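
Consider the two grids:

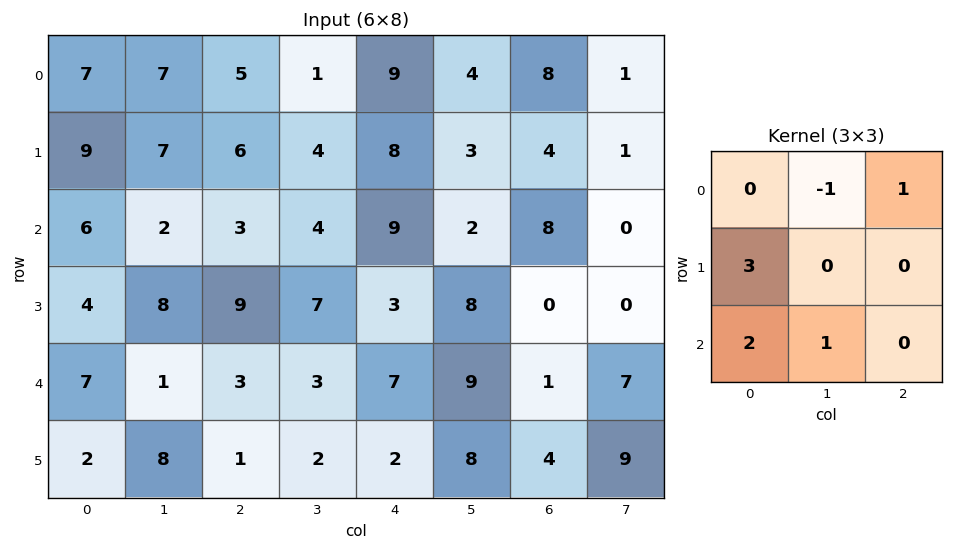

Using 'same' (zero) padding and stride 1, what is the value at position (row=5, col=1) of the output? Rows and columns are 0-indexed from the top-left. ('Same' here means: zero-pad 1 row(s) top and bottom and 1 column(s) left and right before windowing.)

The receptive field on the zero-padded input at this output position is [7 1 3 / 2 8 1 / 0 0 0]. Elementwise product with the kernel and sum: 1·-1 + 3·1 + 2·3 + 0·2 + 0·1.

8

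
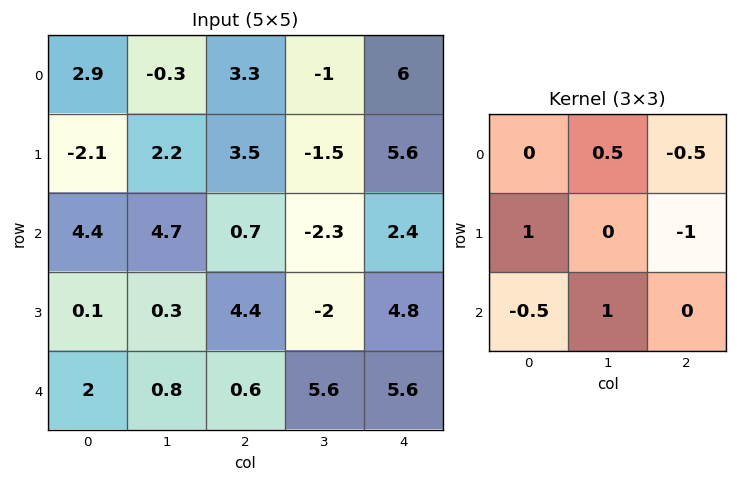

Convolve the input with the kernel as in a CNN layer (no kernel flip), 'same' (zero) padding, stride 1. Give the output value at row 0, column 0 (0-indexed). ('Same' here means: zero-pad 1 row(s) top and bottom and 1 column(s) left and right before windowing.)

-1.8

The receptive field on the zero-padded input at this output position is [0 0 0 / 0 2.9 -0.3 / 0 -2.1 2.2]. Elementwise product with the kernel and sum: 0·0.5 + 0·-0.5 + 0·1 + -0.3·-1 + 0·-0.5 + -2.1·1.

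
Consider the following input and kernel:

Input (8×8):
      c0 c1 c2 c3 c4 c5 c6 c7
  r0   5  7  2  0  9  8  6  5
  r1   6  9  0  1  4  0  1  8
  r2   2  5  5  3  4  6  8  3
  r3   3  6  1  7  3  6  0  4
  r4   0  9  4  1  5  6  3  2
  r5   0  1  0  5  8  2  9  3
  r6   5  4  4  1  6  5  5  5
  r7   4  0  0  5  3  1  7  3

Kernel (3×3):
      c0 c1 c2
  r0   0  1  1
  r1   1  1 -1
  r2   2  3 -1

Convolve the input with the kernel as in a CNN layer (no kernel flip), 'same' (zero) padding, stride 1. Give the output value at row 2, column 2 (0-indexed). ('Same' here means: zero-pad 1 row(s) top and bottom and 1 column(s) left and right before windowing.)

16

The receptive field on the zero-padded input at this output position is [9 0 1 / 5 5 3 / 6 1 7]. Elementwise product with the kernel and sum: 0·1 + 1·1 + 5·1 + 5·1 + 3·-1 + 6·2 + 1·3 + 7·-1.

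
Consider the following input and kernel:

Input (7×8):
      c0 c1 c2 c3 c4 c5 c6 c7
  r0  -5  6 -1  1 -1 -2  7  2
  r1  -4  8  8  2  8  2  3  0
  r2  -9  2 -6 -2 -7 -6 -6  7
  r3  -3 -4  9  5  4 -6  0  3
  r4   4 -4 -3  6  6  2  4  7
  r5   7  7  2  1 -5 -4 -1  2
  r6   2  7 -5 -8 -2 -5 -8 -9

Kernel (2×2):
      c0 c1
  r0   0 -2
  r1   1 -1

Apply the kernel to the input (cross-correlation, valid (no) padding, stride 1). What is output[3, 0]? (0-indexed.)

16

The receptive field on the input at this output position is [-3 -4 / 4 -4]. Elementwise product with the kernel and sum: -4·-2 + 4·1 + -4·-1.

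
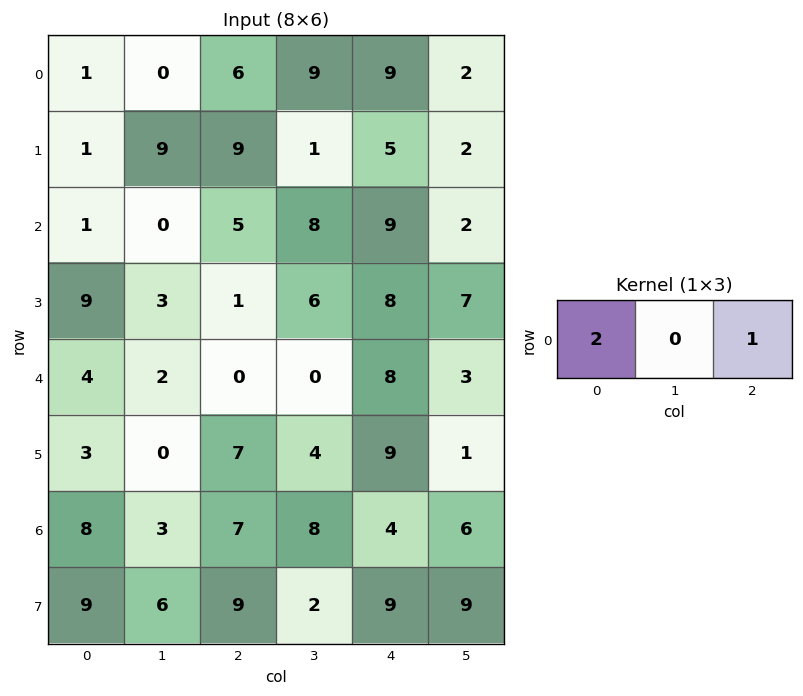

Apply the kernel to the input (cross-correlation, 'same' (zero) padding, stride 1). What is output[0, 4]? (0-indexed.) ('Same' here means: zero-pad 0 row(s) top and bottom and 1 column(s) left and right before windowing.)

20

The receptive field on the zero-padded input at this output position is [9 9 2]. Elementwise product with the kernel and sum: 9·2 + 2·1.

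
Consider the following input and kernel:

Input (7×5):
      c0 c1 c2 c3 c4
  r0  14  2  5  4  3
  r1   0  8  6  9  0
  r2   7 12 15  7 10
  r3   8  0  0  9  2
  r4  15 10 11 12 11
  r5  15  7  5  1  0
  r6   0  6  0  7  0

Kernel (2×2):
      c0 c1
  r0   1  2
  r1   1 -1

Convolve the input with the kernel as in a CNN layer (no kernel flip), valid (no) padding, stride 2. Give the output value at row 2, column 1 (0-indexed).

39

The receptive field on the input at this output position is [11 12 / 5 1]. Elementwise product with the kernel and sum: 11·1 + 12·2 + 5·1 + 1·-1.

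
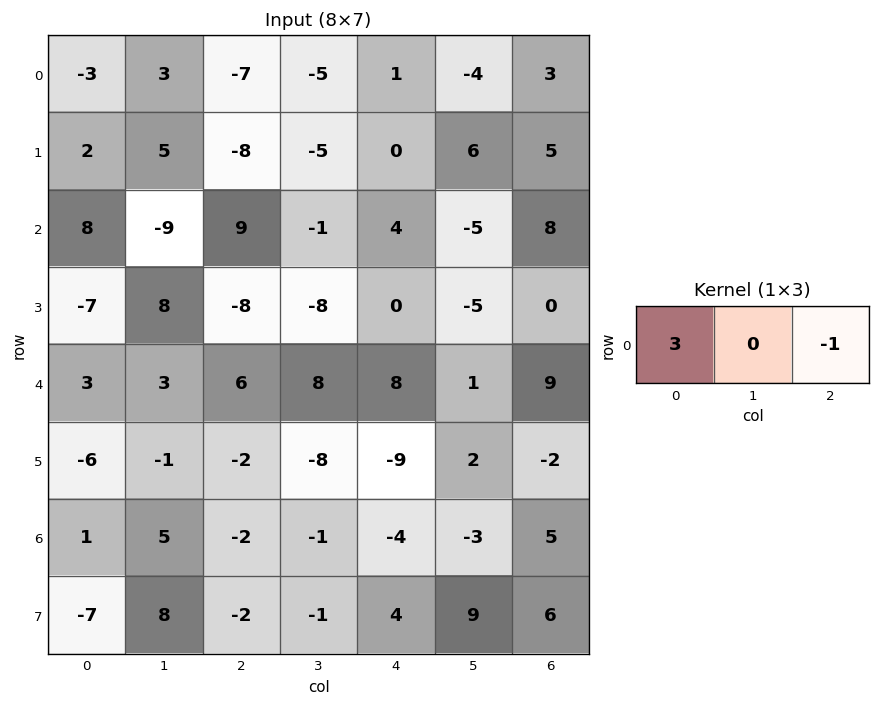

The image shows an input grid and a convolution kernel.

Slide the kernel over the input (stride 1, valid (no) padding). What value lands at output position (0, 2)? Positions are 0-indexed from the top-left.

-22

The receptive field on the input at this output position is [-7 -5 1]. Elementwise product with the kernel and sum: -7·3 + 1·-1.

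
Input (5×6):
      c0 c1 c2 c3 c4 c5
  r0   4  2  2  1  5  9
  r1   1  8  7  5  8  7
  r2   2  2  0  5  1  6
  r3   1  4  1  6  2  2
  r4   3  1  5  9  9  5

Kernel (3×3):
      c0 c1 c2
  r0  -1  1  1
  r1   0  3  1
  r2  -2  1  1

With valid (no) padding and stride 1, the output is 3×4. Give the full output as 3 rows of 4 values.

Output[0,0]: The receptive field on the input at this output position is [4 2 2 / 1 8 7 / 2 2 0]. Elementwise product with the kernel and sum: 4·-1 + 2·1 + 2·1 + 8·3 + 7·1 + 2·-2 + 2·1 + 0·1.
Output[0,1]: The receptive field on the input at this output position is [2 2 1 / 8 7 5 / 2 0 5]. Elementwise product with the kernel and sum: 2·-1 + 2·1 + 1·1 + 7·3 + 5·1 + 2·-2 + 0·1 + 5·1.

29 28 33 41
23 8 28 11
13 24 34 6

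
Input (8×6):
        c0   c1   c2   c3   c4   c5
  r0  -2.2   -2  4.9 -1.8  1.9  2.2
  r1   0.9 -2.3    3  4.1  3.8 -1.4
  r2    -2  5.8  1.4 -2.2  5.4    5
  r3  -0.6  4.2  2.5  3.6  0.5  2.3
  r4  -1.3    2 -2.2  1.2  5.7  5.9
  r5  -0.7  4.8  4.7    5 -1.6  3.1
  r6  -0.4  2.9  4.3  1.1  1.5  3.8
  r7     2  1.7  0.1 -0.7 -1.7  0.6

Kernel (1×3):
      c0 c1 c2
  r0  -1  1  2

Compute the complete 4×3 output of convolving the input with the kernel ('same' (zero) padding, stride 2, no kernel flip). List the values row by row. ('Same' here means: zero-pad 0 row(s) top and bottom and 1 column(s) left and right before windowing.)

Output[0,0]: The receptive field on the zero-padded input at this output position is [0 -2.2 -2]. Elementwise product with the kernel and sum: 0·-1 + -2.2·1 + -2·2.

-6.2 3.3 8.1
9.6 -8.8 17.6
2.7 -1.8 16.3
5.4 3.6 8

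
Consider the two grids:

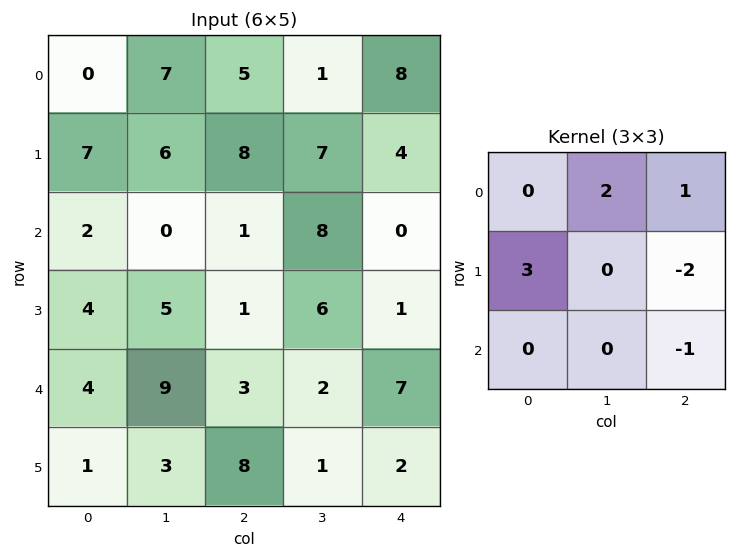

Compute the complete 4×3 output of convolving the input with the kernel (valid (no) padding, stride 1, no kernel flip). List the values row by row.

Output[0,0]: The receptive field on the input at this output position is [0 7 5 / 7 6 8 / 2 0 1]. Elementwise product with the kernel and sum: 7·2 + 5·1 + 7·3 + 8·-2 + 1·-1.

23 7 26
23 1 20
8 11 10
9 30 6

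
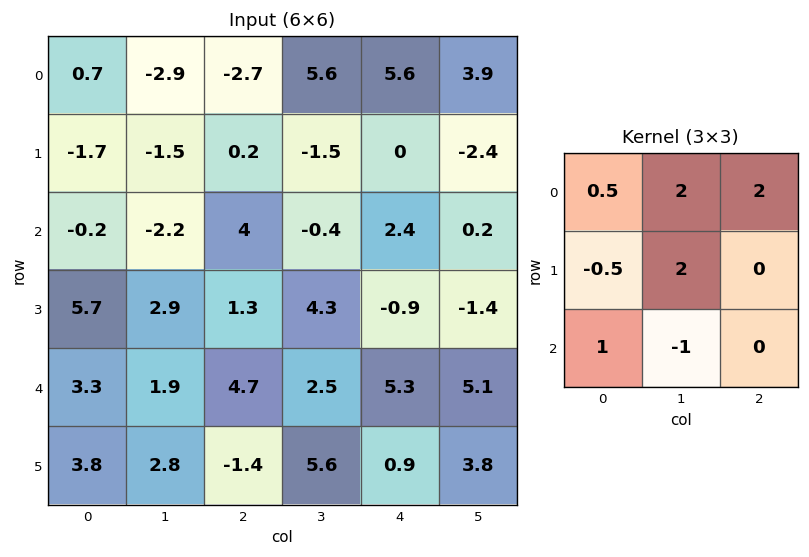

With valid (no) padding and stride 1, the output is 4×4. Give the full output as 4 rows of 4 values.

Output[0,0]: The receptive field on the input at this output position is [0.7 -2.9 -2.7 / -1.7 -1.5 0.2 / -0.2 -2.2 4]. Elementwise product with the kernel and sum: 0.7·0.5 + -2.9·2 + -2.7·2 + -1.7·-0.5 + -1.5·2 + -0.2·1 + -2.2·-1.
Output[0,1]: The receptive field on the input at this output position is [-2.9 -2.7 5.6 / -1.5 0.2 -1.5 / -2.2 4 -0.4]. Elementwise product with the kernel and sum: -2.9·0.5 + -2.7·2 + 5.6·2 + -1.5·-0.5 + 0.2·2 + -2.2·1 + 4·-1.

-11 -0.7 22.35 19.75
-4.95 7.35 -8.7 4.65
7.85 4.45 16.15 -1.75
14.4 25.3 3.1 11.6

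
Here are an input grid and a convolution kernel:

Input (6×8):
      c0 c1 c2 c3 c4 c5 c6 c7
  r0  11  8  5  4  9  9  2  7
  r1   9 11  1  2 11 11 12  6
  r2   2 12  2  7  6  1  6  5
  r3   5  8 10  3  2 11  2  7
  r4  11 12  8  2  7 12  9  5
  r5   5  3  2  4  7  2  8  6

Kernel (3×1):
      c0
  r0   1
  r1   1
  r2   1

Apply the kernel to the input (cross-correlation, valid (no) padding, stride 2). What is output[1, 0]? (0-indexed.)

The receptive field on the input at this output position is [2 / 5 / 11]. Elementwise product with the kernel and sum: 2·1 + 5·1 + 11·1.

18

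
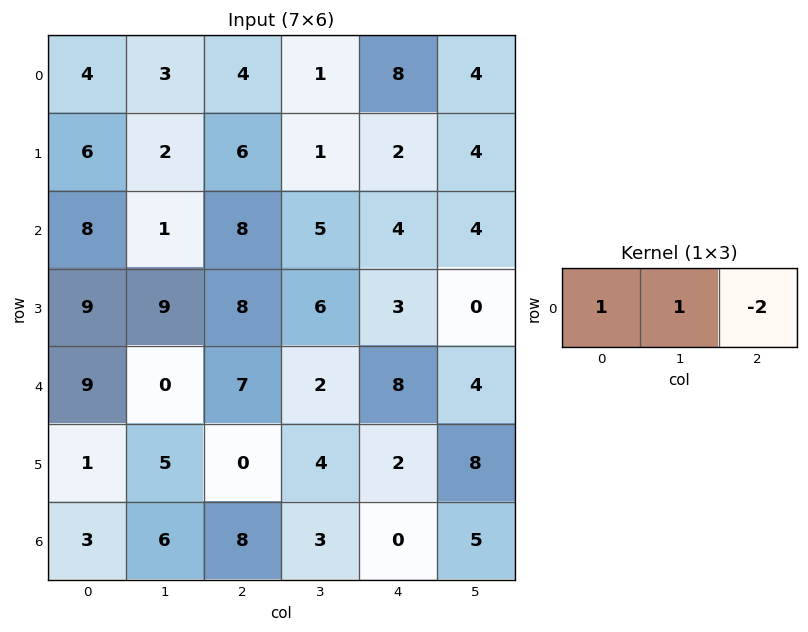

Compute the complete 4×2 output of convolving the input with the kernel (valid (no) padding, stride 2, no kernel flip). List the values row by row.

Output[0,0]: The receptive field on the input at this output position is [4 3 4]. Elementwise product with the kernel and sum: 4·1 + 3·1 + 4·-2.

-1 -11
-7 5
-5 -7
-7 11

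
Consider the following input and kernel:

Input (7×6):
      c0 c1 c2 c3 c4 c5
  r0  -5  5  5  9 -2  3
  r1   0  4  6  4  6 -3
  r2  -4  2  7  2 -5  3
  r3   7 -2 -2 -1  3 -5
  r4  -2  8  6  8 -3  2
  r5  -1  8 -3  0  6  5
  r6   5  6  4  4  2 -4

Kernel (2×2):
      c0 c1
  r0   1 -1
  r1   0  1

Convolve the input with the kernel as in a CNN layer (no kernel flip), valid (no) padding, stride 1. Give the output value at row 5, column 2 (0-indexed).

1

The receptive field on the input at this output position is [-3 0 / 4 4]. Elementwise product with the kernel and sum: -3·1 + 0·-1 + 4·1.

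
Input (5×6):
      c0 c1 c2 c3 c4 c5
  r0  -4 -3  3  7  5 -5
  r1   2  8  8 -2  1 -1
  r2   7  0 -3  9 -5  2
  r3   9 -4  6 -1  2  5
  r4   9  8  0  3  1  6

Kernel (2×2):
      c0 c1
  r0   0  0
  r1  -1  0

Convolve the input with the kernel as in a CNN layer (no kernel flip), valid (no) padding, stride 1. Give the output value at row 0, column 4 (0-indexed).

-1

The receptive field on the input at this output position is [5 -5 / 1 -1]. Elementwise product with the kernel and sum: 1·-1.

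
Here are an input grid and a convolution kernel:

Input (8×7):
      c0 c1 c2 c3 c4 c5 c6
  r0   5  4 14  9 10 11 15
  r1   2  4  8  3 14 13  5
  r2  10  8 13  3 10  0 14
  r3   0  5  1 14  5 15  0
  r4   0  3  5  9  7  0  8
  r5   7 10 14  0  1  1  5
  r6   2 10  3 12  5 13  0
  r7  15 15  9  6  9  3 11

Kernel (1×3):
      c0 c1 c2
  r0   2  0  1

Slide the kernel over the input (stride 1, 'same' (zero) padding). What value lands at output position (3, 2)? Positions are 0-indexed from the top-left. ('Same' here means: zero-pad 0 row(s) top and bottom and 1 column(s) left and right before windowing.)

24

The receptive field on the zero-padded input at this output position is [5 1 14]. Elementwise product with the kernel and sum: 5·2 + 14·1.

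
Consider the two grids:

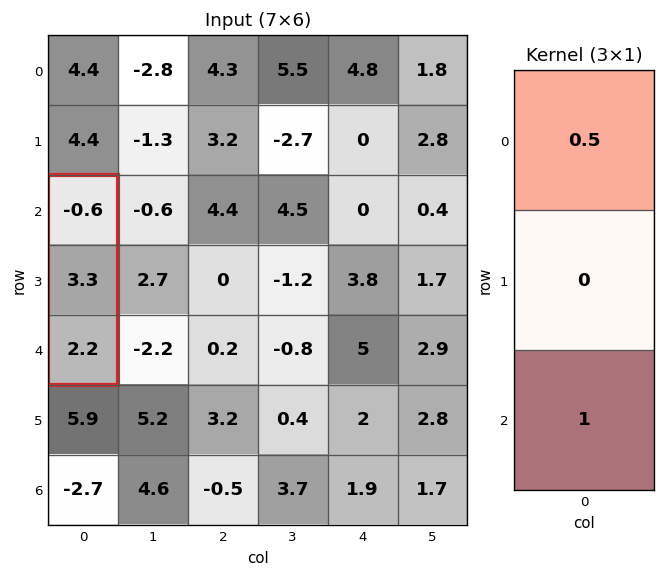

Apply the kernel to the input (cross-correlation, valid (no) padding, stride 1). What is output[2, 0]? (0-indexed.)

1.9

The receptive field on the input at this output position is [-0.6 / 3.3 / 2.2]. Elementwise product with the kernel and sum: -0.6·0.5 + 2.2·1.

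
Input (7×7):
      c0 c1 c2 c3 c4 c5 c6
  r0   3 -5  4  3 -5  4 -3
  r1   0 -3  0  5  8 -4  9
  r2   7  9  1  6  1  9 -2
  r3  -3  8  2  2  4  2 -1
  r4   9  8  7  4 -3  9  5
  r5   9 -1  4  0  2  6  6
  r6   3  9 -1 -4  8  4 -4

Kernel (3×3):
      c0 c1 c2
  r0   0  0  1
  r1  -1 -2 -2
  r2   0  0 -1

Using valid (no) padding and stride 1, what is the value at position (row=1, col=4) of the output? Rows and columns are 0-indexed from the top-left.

The receptive field on the input at this output position is [8 -4 9 / 1 9 -2 / 4 2 -1]. Elementwise product with the kernel and sum: 9·1 + 1·-1 + 9·-2 + -2·-2 + -1·-1.

-5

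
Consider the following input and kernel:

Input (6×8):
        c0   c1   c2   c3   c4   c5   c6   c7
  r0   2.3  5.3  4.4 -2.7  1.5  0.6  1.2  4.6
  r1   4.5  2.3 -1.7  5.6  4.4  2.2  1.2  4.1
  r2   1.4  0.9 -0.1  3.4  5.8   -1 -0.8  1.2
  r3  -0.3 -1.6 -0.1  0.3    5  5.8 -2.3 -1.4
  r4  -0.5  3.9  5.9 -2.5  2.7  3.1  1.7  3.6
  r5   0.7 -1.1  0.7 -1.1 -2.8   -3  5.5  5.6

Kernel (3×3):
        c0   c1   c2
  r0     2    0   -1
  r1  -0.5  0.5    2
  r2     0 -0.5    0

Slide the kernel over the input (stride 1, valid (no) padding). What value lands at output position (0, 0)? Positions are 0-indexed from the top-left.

The receptive field on the input at this output position is [2.3 5.3 4.4 / 4.5 2.3 -1.7 / 1.4 0.9 -0.1]. Elementwise product with the kernel and sum: 2.3·2 + 4.4·-1 + 4.5·-0.5 + 2.3·0.5 + -1.7·2 + 0.9·-0.5.

-4.75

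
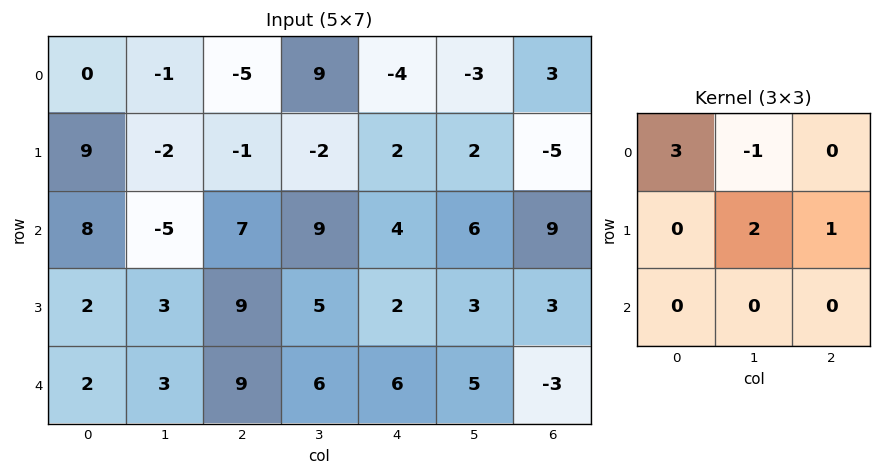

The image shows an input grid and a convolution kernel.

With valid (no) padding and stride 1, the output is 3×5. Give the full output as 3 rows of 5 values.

Output[0,0]: The receptive field on the input at this output position is [0 -1 -5 / 9 -2 -1 / 8 -5 7]. Elementwise product with the kernel and sum: 0·3 + -1·-1 + -2·2 + -1·1.
Output[0,1]: The receptive field on the input at this output position is [-1 -5 9 / -2 -1 -2 / -5 7 9]. Elementwise product with the kernel and sum: -1·3 + -5·-1 + -1·2 + -2·1.

-4 -2 -26 37 -10
26 18 21 6 25
44 1 24 30 15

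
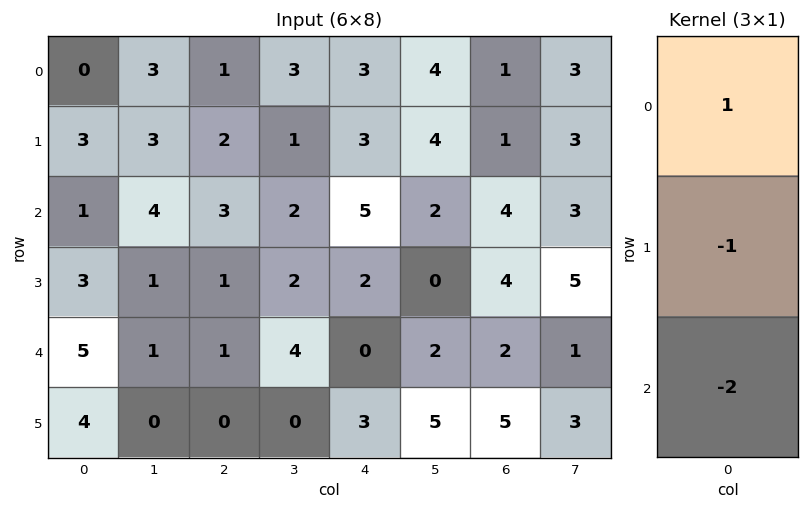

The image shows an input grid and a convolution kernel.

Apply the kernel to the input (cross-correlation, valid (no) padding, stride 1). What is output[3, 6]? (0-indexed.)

-8

The receptive field on the input at this output position is [4 / 2 / 5]. Elementwise product with the kernel and sum: 4·1 + 2·-1 + 5·-2.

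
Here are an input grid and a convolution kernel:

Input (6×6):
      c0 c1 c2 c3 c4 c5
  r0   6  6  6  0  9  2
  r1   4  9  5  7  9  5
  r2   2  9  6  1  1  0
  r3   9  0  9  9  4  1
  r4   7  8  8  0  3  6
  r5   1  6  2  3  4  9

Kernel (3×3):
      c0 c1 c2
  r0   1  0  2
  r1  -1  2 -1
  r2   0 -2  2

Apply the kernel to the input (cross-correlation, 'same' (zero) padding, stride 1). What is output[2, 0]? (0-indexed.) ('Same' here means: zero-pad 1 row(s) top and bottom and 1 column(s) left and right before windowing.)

The receptive field on the zero-padded input at this output position is [0 4 9 / 0 2 9 / 0 9 0]. Elementwise product with the kernel and sum: 0·1 + 9·2 + 0·-1 + 2·2 + 9·-1 + 9·-2 + 0·2.

-5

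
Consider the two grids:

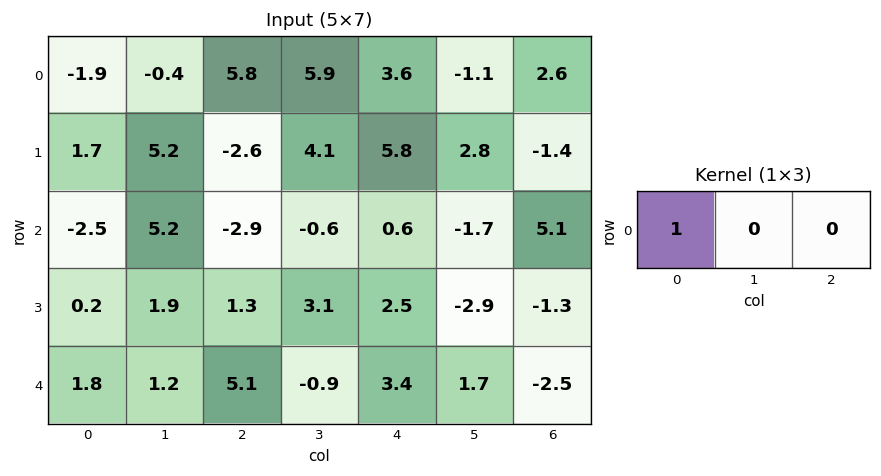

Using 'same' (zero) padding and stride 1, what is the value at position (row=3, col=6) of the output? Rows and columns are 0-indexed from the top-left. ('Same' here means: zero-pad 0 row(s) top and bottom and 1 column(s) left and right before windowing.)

-2.9

The receptive field on the zero-padded input at this output position is [-2.9 -1.3 0]. Elementwise product with the kernel and sum: -2.9·1.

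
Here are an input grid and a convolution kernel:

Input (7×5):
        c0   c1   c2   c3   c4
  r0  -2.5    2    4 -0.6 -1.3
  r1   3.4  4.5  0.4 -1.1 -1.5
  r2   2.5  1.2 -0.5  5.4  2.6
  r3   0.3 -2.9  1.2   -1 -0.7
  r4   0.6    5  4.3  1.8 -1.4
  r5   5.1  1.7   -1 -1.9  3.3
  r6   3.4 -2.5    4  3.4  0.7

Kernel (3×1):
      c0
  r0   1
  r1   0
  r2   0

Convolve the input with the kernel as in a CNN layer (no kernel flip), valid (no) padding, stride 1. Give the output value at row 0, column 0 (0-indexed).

The receptive field on the input at this output position is [-2.5 / 3.4 / 2.5]. Elementwise product with the kernel and sum: -2.5·1.

-2.5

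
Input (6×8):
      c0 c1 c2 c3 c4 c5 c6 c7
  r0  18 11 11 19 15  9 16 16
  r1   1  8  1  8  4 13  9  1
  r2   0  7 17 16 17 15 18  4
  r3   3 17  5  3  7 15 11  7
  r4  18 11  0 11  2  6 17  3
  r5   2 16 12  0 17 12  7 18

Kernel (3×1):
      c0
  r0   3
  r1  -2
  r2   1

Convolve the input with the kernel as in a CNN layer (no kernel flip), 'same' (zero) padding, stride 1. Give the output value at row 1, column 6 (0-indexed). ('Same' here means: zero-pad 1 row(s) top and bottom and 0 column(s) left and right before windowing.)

48

The receptive field on the zero-padded input at this output position is [16 / 9 / 18]. Elementwise product with the kernel and sum: 16·3 + 9·-2 + 18·1.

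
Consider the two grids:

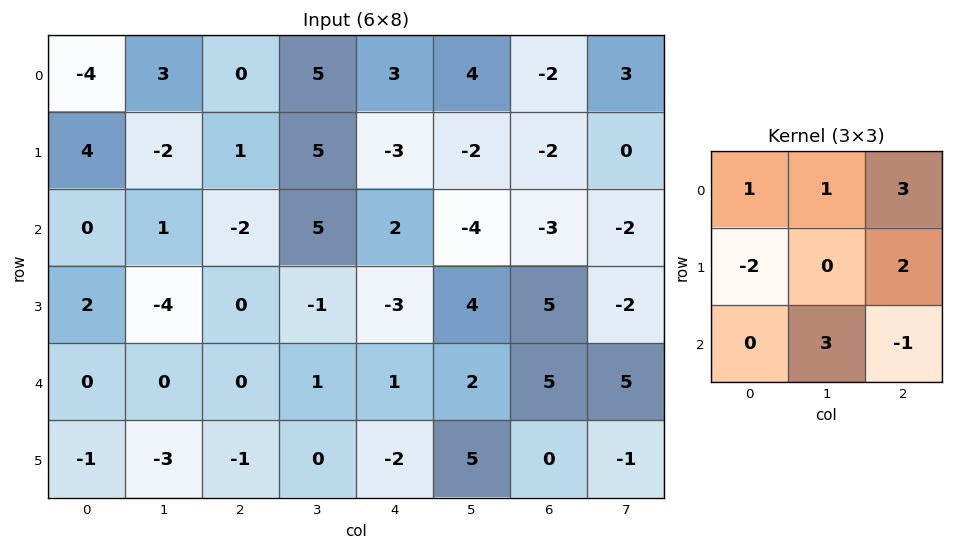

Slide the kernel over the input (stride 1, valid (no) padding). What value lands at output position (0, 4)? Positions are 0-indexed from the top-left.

The receptive field on the input at this output position is [3 4 -2 / -3 -2 -2 / 2 -4 -3]. Elementwise product with the kernel and sum: 3·1 + 4·1 + -2·3 + -3·-2 + -2·2 + -4·3 + -3·-1.

-6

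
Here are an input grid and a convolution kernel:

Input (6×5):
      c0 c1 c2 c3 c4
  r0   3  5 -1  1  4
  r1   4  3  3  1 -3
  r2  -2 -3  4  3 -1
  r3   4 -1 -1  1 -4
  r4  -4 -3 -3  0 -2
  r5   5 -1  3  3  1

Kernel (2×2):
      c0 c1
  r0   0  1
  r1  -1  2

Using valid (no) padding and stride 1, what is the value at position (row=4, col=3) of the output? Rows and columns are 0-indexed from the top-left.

-3

The receptive field on the input at this output position is [0 -2 / 3 1]. Elementwise product with the kernel and sum: -2·1 + 3·-1 + 1·2.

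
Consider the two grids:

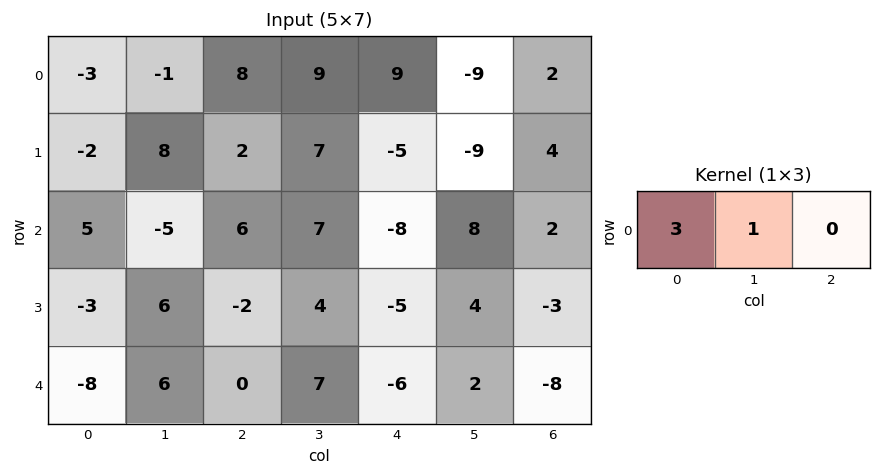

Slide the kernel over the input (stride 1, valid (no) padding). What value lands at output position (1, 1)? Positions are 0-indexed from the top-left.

The receptive field on the input at this output position is [8 2 7]. Elementwise product with the kernel and sum: 8·3 + 2·1.

26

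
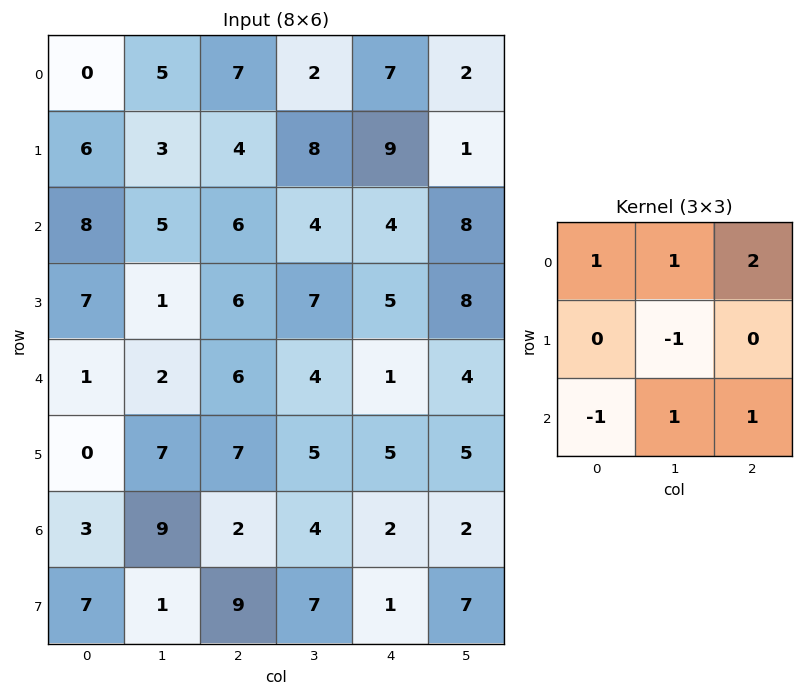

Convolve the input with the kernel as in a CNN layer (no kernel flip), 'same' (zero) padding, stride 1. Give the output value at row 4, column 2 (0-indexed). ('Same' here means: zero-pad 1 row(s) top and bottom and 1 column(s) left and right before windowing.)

The receptive field on the zero-padded input at this output position is [1 6 7 / 2 6 4 / 7 7 5]. Elementwise product with the kernel and sum: 1·1 + 6·1 + 7·2 + 6·-1 + 7·-1 + 7·1 + 5·1.

20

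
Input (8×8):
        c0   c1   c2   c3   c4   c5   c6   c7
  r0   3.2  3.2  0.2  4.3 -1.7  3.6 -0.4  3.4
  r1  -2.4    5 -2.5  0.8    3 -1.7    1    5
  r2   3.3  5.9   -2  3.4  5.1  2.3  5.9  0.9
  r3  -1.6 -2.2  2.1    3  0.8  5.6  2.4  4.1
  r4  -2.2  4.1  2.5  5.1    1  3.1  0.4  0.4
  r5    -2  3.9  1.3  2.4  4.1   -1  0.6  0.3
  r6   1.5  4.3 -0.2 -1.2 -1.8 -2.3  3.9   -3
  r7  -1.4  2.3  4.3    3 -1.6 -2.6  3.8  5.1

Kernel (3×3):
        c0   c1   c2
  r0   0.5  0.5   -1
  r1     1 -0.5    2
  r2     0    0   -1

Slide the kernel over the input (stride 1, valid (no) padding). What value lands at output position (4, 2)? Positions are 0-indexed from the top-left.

The receptive field on the input at this output position is [2.5 5.1 1 / 1.3 2.4 4.1 / -0.2 -1.2 -1.8]. Elementwise product with the kernel and sum: 2.5·0.5 + 5.1·0.5 + 1·-1 + 1.3·1 + 2.4·-0.5 + 4.1·2 + -1.8·-1.

12.9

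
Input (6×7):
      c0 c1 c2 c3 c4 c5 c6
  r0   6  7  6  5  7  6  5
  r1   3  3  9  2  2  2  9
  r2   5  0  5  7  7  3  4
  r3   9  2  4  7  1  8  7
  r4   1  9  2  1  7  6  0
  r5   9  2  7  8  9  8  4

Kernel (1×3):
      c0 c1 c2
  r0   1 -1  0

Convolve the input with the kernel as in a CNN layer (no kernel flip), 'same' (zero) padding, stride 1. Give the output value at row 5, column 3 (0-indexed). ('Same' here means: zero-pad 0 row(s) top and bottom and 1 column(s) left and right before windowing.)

-1

The receptive field on the zero-padded input at this output position is [7 8 9]. Elementwise product with the kernel and sum: 7·1 + 8·-1.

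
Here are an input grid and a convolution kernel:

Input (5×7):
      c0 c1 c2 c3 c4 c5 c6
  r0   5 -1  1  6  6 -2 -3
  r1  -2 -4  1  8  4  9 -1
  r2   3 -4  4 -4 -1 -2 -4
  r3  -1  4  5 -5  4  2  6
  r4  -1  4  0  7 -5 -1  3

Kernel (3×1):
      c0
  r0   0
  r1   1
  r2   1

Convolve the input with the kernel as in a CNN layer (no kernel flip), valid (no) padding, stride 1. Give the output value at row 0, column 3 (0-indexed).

The receptive field on the input at this output position is [6 / 8 / -4]. Elementwise product with the kernel and sum: 8·1 + -4·1.

4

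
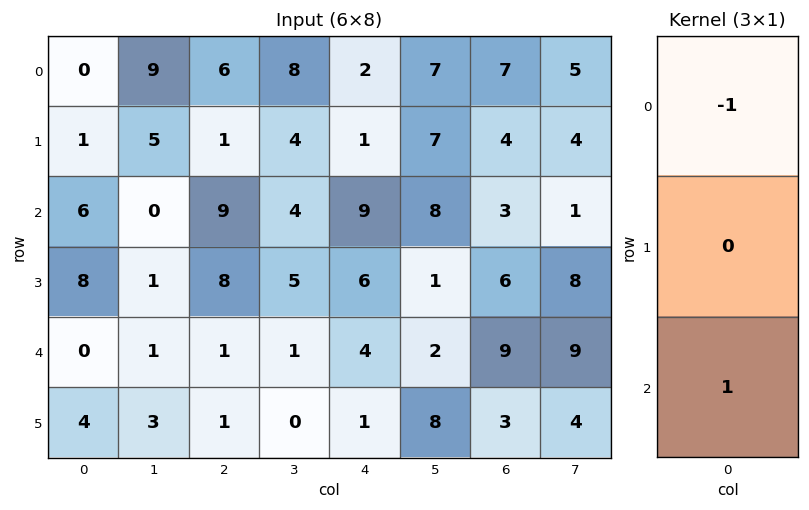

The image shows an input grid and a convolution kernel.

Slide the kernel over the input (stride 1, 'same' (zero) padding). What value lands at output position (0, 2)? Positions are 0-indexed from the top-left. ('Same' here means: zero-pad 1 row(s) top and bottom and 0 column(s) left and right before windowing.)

1

The receptive field on the zero-padded input at this output position is [0 / 6 / 1]. Elementwise product with the kernel and sum: 0·-1 + 1·1.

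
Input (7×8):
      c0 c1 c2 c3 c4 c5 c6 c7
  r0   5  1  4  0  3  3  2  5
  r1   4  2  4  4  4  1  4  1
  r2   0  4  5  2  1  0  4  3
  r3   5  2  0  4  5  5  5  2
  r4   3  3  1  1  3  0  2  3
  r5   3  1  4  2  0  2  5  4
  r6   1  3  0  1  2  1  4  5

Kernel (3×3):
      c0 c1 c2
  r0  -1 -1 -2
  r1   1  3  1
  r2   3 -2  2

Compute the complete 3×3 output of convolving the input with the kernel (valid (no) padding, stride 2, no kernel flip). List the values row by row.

Output[0,0]: The receptive field on the input at this output position is [5 1 4 / 4 2 4 / 0 4 5]. Elementwise product with the kernel and sum: 5·-1 + 1·-1 + 4·-2 + 4·1 + 2·3 + 4·1 + 0·3 + 4·-2 + 5·2.

2 23 12
2 15 29
-1 4 16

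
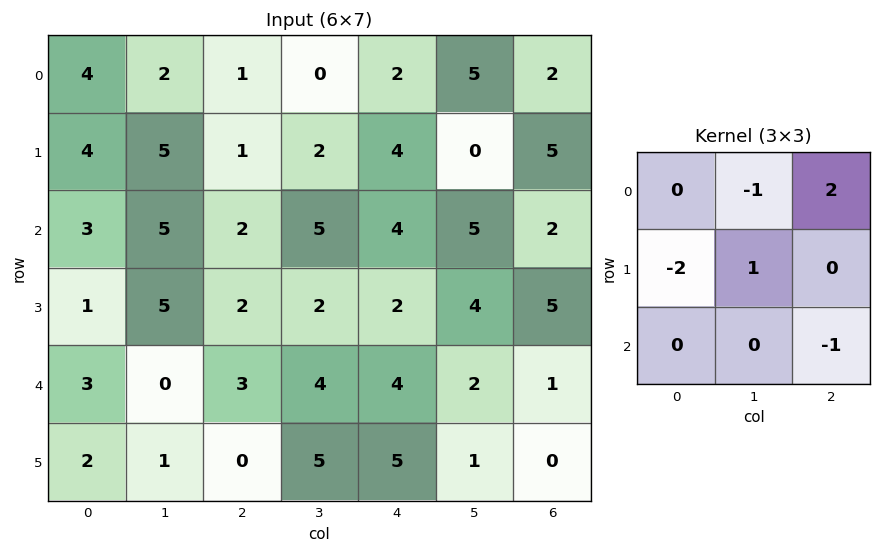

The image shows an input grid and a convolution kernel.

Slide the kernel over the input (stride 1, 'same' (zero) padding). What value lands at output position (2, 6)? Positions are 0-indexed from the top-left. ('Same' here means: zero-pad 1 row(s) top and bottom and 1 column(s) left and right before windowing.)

The receptive field on the zero-padded input at this output position is [0 5 0 / 5 2 0 / 4 5 0]. Elementwise product with the kernel and sum: 5·-1 + 0·2 + 5·-2 + 2·1 + 0·-1.

-13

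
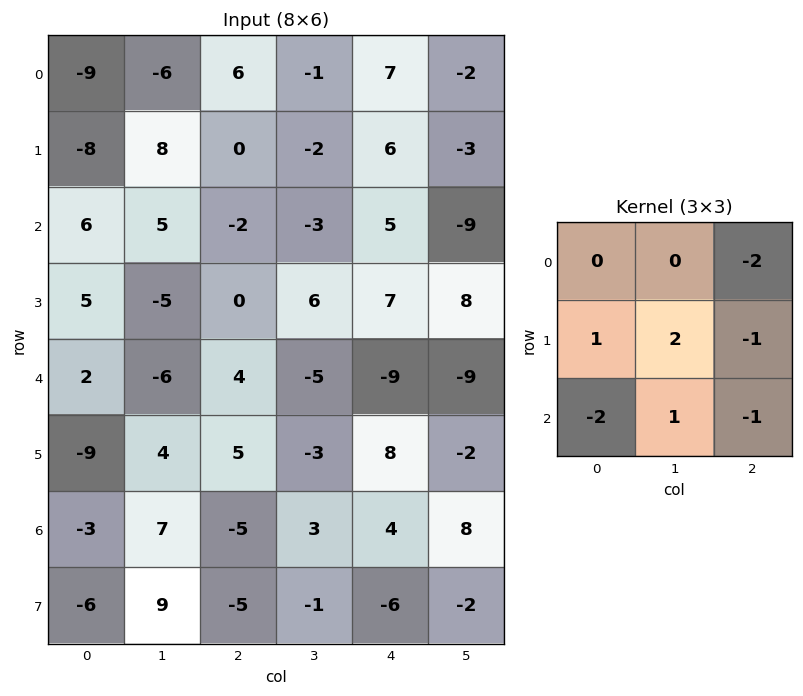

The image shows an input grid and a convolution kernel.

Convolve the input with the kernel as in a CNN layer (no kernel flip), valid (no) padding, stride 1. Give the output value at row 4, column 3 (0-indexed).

The receptive field on the input at this output position is [-5 -9 -9 / -3 8 -2 / 3 4 8]. Elementwise product with the kernel and sum: -9·-2 + -3·1 + 8·2 + -2·-1 + 3·-2 + 4·1 + 8·-1.

23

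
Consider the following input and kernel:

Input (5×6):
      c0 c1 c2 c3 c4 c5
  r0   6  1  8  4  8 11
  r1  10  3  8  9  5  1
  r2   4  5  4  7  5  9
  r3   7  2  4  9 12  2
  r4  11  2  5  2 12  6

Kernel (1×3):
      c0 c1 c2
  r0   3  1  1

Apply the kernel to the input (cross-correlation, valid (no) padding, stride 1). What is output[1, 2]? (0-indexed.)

38

The receptive field on the input at this output position is [8 9 5]. Elementwise product with the kernel and sum: 8·3 + 9·1 + 5·1.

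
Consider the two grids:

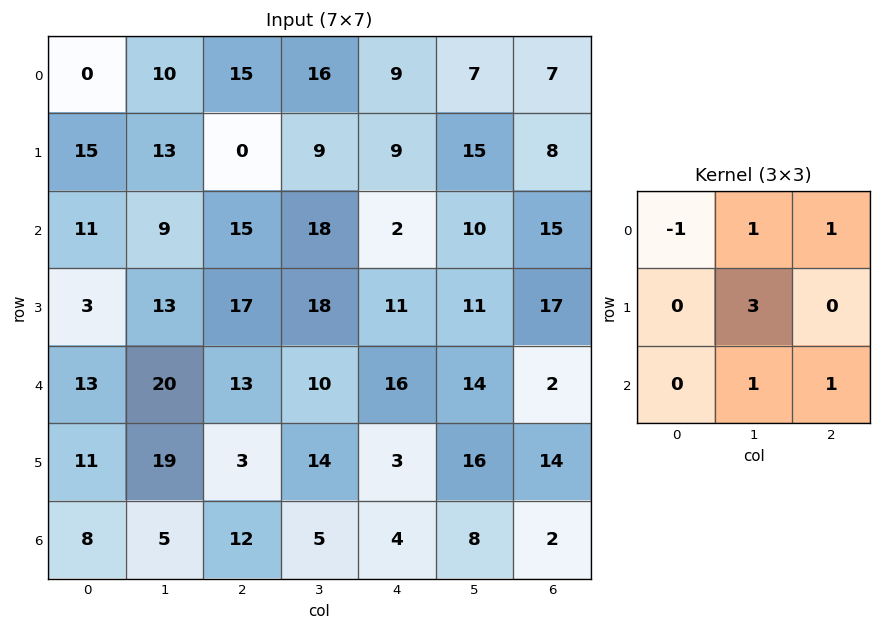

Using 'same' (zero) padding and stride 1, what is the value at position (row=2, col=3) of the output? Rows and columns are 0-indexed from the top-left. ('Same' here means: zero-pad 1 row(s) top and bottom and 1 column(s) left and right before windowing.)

The receptive field on the zero-padded input at this output position is [0 9 9 / 15 18 2 / 17 18 11]. Elementwise product with the kernel and sum: 0·-1 + 9·1 + 9·1 + 18·3 + 18·1 + 11·1.

101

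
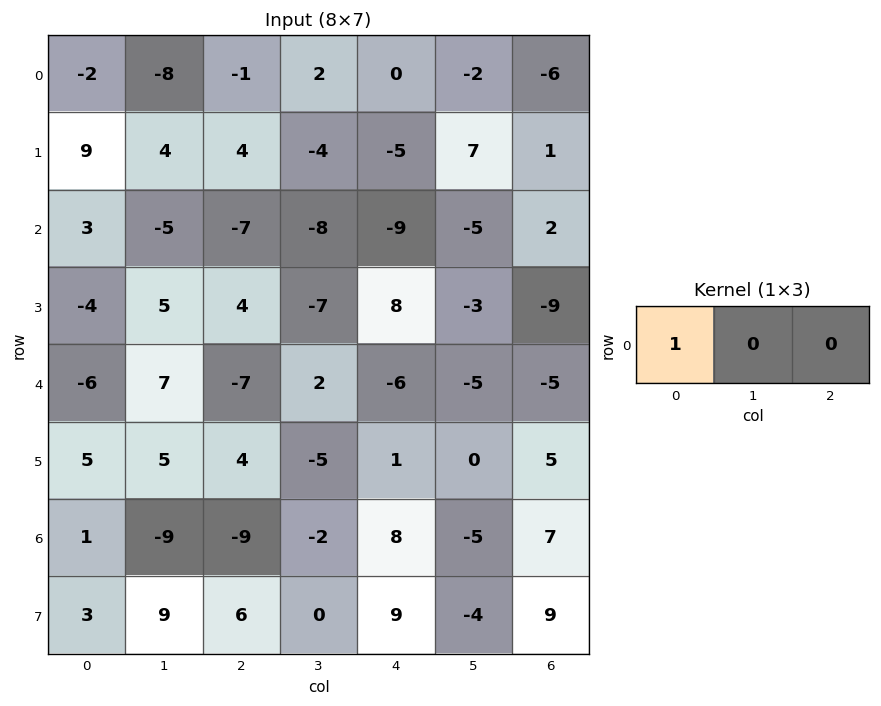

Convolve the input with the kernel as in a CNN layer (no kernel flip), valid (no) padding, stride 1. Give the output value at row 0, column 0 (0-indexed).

The receptive field on the input at this output position is [-2 -8 -1]. Elementwise product with the kernel and sum: -2·1.

-2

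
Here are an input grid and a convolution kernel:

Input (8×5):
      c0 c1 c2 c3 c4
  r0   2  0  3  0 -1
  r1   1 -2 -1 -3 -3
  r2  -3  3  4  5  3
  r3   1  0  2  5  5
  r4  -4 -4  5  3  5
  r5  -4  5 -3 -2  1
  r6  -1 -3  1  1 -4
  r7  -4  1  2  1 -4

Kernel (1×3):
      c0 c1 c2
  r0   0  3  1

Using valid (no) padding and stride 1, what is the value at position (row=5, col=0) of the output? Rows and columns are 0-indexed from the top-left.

The receptive field on the input at this output position is [-4 5 -3]. Elementwise product with the kernel and sum: 5·3 + -3·1.

12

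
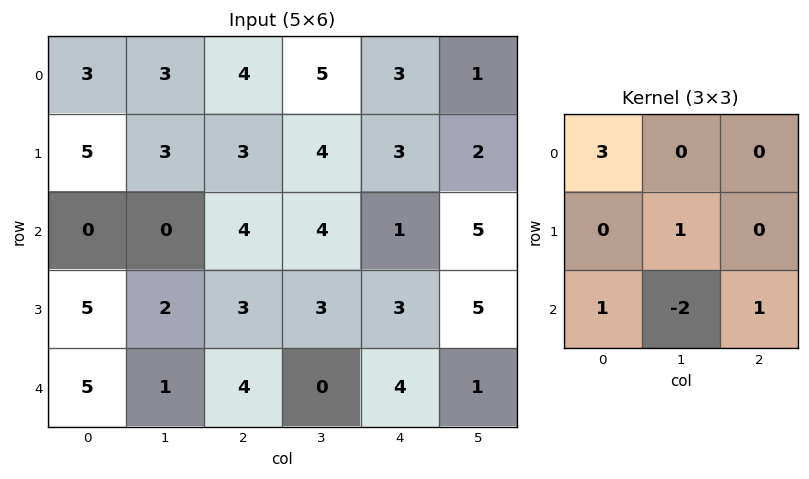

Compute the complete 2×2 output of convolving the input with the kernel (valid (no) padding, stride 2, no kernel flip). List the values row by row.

16 13
9 23

Output[0,0]: The receptive field on the input at this output position is [3 3 4 / 5 3 3 / 0 0 4]. Elementwise product with the kernel and sum: 3·3 + 3·1 + 0·1 + 0·-2 + 4·1.
Output[0,1]: The receptive field on the input at this output position is [4 5 3 / 3 4 3 / 4 4 1]. Elementwise product with the kernel and sum: 4·3 + 4·1 + 4·1 + 4·-2 + 1·1.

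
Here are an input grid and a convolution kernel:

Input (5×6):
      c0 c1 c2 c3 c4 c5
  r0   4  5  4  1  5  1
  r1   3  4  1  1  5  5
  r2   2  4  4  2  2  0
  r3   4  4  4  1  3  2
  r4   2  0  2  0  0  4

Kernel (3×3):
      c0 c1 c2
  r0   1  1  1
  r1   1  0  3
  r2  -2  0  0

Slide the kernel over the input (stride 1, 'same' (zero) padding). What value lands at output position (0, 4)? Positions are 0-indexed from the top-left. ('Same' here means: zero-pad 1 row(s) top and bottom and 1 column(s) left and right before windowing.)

The receptive field on the zero-padded input at this output position is [0 0 0 / 1 5 1 / 1 5 5]. Elementwise product with the kernel and sum: 0·1 + 0·1 + 0·1 + 1·1 + 1·3 + 1·-2.

2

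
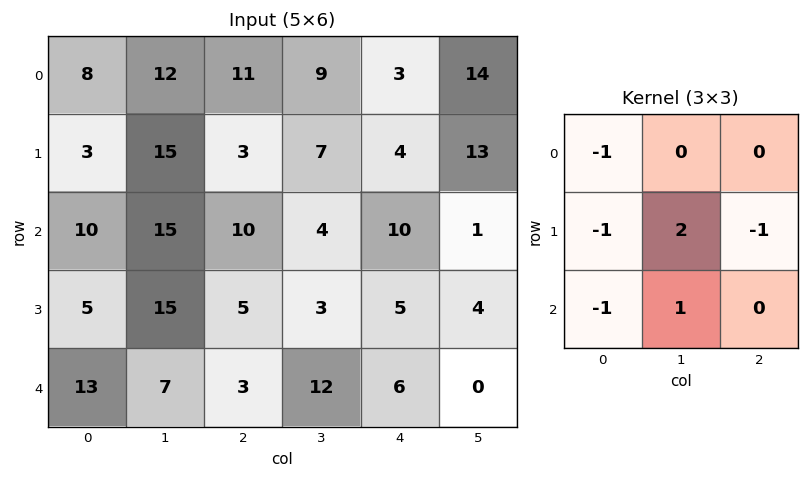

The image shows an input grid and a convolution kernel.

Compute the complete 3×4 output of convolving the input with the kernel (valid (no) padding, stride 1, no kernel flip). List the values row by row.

21 -33 -10 -15
17 -24 -17 10
4 -27 -5 -7

Output[0,0]: The receptive field on the input at this output position is [8 12 11 / 3 15 3 / 10 15 10]. Elementwise product with the kernel and sum: 8·-1 + 3·-1 + 15·2 + 3·-1 + 10·-1 + 15·1.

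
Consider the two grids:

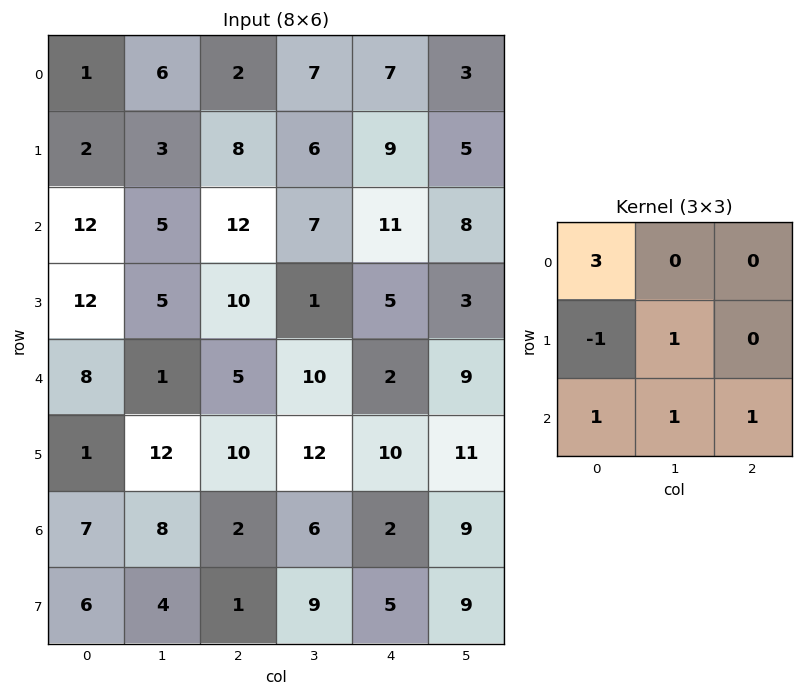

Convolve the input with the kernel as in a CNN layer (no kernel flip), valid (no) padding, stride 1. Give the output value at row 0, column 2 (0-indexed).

The receptive field on the input at this output position is [2 7 7 / 8 6 9 / 12 7 11]. Elementwise product with the kernel and sum: 2·3 + 8·-1 + 6·1 + 12·1 + 7·1 + 11·1.

34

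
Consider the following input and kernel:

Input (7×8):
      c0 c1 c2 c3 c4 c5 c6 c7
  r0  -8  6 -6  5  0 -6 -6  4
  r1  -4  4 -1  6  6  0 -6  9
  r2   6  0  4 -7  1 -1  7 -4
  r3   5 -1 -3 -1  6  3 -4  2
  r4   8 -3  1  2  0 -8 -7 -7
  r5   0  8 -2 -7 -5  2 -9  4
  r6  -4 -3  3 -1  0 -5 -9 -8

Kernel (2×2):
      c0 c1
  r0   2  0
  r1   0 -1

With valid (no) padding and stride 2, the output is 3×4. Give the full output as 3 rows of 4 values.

Output[0,0]: The receptive field on the input at this output position is [-8 6 / -4 4]. Elementwise product with the kernel and sum: -8·2 + 4·-1.
Output[0,1]: The receptive field on the input at this output position is [-6 5 / -1 6]. Elementwise product with the kernel and sum: -6·2 + 6·-1.

-20 -18 0 -21
13 9 -1 12
8 9 -2 -18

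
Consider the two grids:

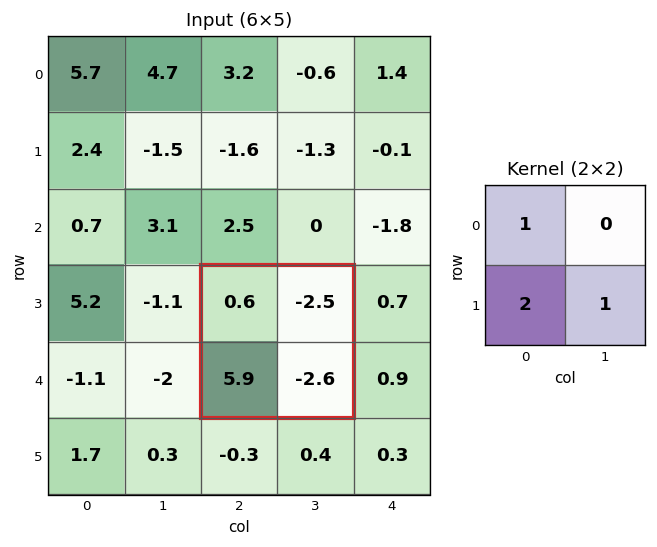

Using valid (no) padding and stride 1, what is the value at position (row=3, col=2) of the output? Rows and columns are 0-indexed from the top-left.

The receptive field on the input at this output position is [0.6 -2.5 / 5.9 -2.6]. Elementwise product with the kernel and sum: 0.6·1 + 5.9·2 + -2.6·1.

9.8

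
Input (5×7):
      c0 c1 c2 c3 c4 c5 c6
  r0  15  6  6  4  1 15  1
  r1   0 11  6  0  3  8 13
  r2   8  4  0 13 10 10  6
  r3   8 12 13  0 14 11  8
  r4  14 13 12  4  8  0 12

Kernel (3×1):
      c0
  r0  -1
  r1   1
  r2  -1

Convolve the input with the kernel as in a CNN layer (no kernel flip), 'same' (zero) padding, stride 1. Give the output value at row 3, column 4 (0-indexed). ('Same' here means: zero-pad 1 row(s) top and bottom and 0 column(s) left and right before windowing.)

The receptive field on the zero-padded input at this output position is [10 / 14 / 8]. Elementwise product with the kernel and sum: 10·-1 + 14·1 + 8·-1.

-4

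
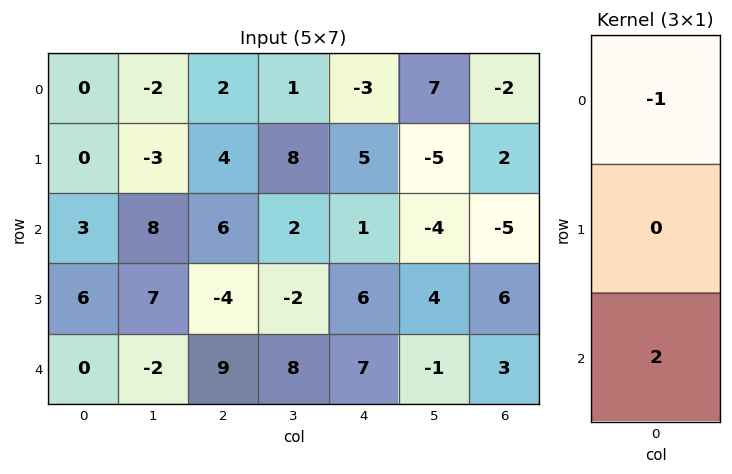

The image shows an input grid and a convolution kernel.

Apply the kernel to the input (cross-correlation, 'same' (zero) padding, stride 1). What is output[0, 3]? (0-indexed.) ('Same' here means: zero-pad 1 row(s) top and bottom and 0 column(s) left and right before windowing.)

16

The receptive field on the zero-padded input at this output position is [0 / 1 / 8]. Elementwise product with the kernel and sum: 0·-1 + 8·2.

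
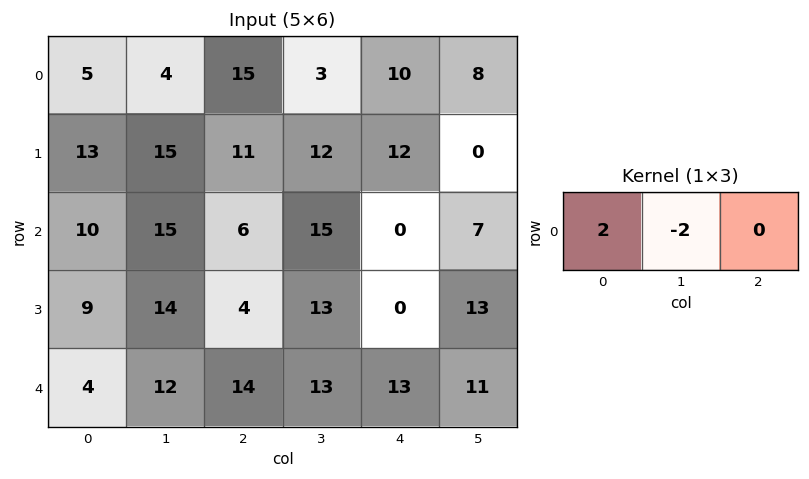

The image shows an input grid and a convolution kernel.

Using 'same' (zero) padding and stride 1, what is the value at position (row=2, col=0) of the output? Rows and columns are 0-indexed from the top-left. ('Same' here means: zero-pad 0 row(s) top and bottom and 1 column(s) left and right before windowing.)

-20

The receptive field on the zero-padded input at this output position is [0 10 15]. Elementwise product with the kernel and sum: 0·2 + 10·-2.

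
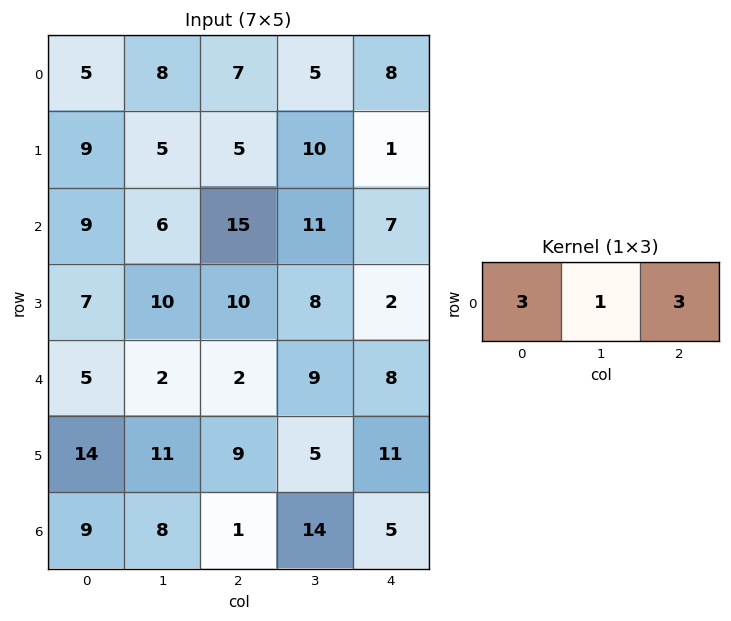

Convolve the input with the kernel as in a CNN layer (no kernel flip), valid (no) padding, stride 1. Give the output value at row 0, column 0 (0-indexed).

The receptive field on the input at this output position is [5 8 7]. Elementwise product with the kernel and sum: 5·3 + 8·1 + 7·3.

44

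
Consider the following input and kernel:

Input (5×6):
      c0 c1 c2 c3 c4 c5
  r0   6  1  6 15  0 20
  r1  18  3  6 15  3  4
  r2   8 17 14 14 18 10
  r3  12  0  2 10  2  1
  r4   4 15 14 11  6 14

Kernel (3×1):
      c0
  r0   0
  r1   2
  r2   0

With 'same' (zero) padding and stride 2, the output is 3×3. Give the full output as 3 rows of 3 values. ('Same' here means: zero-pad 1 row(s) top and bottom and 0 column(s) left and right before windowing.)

Output[0,0]: The receptive field on the zero-padded input at this output position is [0 / 6 / 18]. Elementwise product with the kernel and sum: 6·2.
Output[0,1]: The receptive field on the zero-padded input at this output position is [0 / 6 / 6]. Elementwise product with the kernel and sum: 6·2.

12 12 0
16 28 36
8 28 12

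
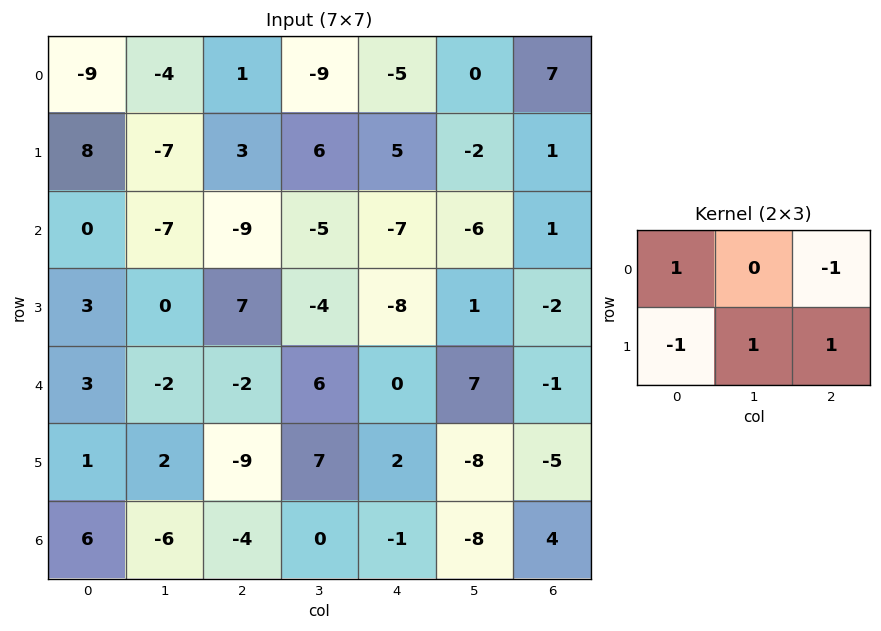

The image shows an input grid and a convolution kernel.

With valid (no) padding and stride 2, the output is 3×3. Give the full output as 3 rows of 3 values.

Output[0,0]: The receptive field on the input at this output position is [-9 -4 1 / 8 -7 3]. Elementwise product with the kernel and sum: -9·1 + 1·-1 + 8·-1 + -7·1 + 3·1.

-22 14 -18
13 -21 -1
-3 16 -14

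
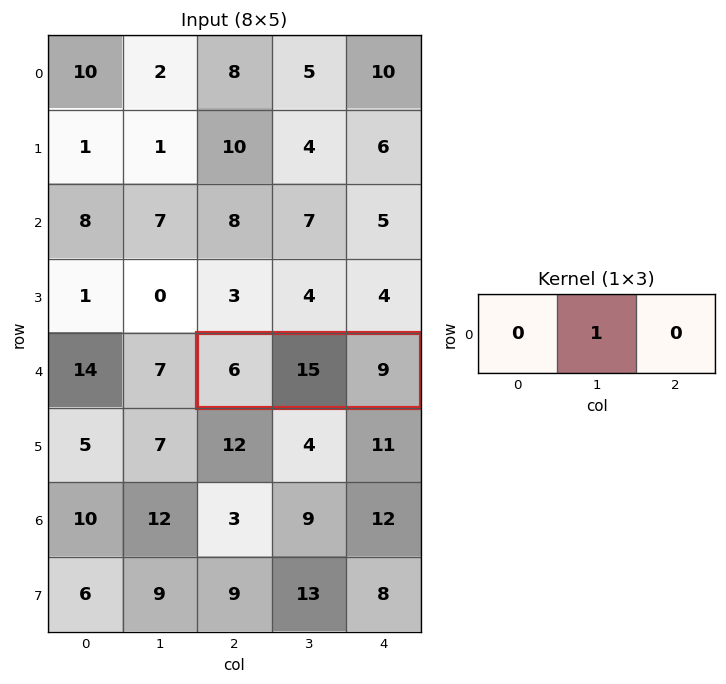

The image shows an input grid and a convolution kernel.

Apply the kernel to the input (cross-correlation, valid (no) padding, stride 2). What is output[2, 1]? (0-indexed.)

The receptive field on the input at this output position is [6 15 9]. Elementwise product with the kernel and sum: 15·1.

15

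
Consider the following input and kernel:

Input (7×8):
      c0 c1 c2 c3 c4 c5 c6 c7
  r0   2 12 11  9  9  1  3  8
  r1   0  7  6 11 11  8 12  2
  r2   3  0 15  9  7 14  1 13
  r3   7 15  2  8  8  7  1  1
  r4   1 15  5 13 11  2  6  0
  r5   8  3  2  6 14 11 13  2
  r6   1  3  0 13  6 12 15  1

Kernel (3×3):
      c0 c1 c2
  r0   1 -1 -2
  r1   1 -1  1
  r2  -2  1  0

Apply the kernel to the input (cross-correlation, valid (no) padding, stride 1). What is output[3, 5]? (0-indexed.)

The receptive field on the input at this output position is [7 1 1 / 2 6 0 / 11 13 2]. Elementwise product with the kernel and sum: 7·1 + 1·-1 + 1·-2 + 2·1 + 6·-1 + 0·1 + 11·-2 + 13·1.

-9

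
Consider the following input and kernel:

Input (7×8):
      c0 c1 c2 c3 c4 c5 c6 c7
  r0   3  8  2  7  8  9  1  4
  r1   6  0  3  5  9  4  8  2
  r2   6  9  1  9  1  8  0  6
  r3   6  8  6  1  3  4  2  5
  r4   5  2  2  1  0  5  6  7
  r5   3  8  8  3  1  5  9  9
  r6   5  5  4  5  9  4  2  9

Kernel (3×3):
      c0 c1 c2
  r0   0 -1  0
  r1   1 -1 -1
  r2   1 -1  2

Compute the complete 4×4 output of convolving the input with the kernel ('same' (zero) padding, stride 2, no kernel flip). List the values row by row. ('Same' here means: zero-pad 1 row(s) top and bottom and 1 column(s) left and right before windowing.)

-17 6 -6 4
-11 0 -3 6
0 -1 5 4
-13 -12 -9 -16

Output[0,0]: The receptive field on the zero-padded input at this output position is [0 0 0 / 0 3 8 / 0 6 0]. Elementwise product with the kernel and sum: 0·-1 + 0·1 + 3·-1 + 8·-1 + 0·1 + 6·-1 + 0·2.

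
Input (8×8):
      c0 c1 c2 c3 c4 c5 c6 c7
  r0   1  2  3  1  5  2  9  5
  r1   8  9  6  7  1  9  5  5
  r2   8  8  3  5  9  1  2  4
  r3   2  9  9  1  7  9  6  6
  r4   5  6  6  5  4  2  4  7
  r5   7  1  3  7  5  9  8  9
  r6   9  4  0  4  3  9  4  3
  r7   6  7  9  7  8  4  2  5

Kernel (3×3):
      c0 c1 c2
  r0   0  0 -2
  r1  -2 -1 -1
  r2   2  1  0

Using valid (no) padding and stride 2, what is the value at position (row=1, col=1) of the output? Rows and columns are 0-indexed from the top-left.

The receptive field on the input at this output position is [3 5 9 / 9 1 7 / 6 5 4]. Elementwise product with the kernel and sum: 9·-2 + 9·-2 + 1·-1 + 7·-1 + 6·2 + 5·1.

-27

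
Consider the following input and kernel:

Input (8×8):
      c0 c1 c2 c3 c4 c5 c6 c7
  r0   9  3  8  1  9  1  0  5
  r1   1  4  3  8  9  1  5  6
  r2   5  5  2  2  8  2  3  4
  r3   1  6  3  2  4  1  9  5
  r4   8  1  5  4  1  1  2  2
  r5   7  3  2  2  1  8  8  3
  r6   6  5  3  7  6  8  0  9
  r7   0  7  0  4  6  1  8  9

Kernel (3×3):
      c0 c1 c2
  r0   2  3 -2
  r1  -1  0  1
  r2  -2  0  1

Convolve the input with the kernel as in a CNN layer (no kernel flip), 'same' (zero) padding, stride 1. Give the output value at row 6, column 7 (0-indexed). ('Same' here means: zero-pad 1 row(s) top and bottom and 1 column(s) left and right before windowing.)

9

The receptive field on the zero-padded input at this output position is [8 3 0 / 0 9 0 / 8 9 0]. Elementwise product with the kernel and sum: 8·2 + 3·3 + 0·-2 + 0·-1 + 0·1 + 8·-2 + 0·1.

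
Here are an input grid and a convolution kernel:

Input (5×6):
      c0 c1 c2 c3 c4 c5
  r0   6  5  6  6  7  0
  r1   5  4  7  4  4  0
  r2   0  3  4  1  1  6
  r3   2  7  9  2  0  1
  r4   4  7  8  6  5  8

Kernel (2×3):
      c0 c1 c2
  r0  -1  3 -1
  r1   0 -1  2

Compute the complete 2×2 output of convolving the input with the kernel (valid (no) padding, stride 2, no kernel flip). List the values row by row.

Output[0,0]: The receptive field on the input at this output position is [6 5 6 / 5 4 7]. Elementwise product with the kernel and sum: 6·-1 + 5·3 + 6·-1 + 4·-1 + 7·2.

13 9
16 -4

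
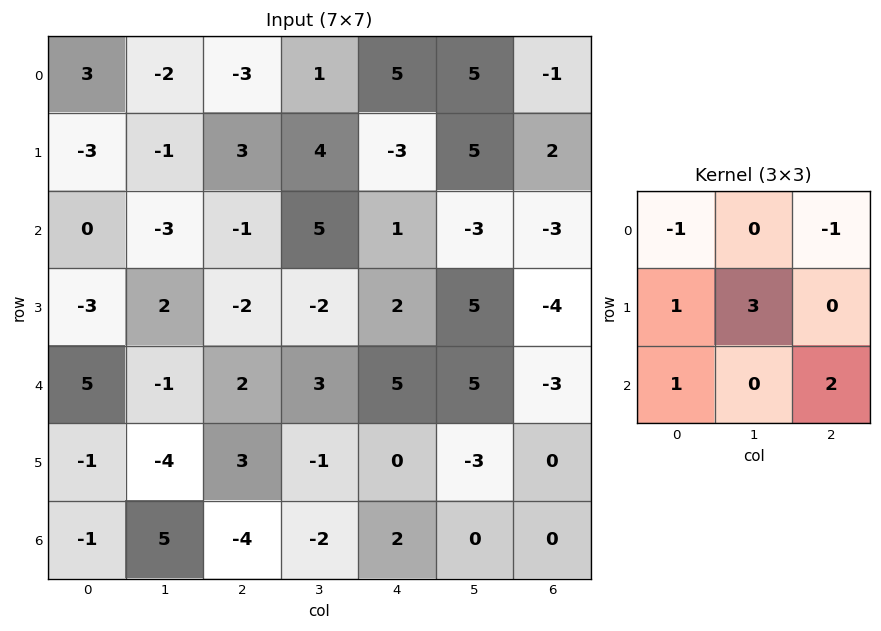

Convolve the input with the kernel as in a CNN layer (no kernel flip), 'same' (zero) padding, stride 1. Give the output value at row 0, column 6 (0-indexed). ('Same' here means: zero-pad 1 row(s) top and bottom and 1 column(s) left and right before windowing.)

7

The receptive field on the zero-padded input at this output position is [0 0 0 / 5 -1 0 / 5 2 0]. Elementwise product with the kernel and sum: 0·-1 + 0·-1 + 5·1 + -1·3 + 5·1 + 0·2.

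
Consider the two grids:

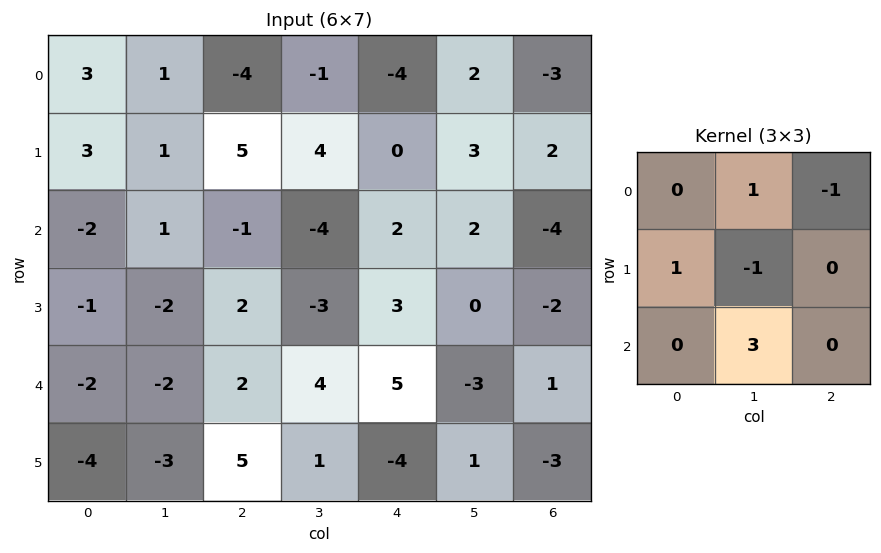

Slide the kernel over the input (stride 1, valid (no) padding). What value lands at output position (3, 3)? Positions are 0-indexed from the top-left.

-10

The receptive field on the input at this output position is [-3 3 0 / 4 5 -3 / 1 -4 1]. Elementwise product with the kernel and sum: 3·1 + 0·-1 + 4·1 + 5·-1 + -4·3.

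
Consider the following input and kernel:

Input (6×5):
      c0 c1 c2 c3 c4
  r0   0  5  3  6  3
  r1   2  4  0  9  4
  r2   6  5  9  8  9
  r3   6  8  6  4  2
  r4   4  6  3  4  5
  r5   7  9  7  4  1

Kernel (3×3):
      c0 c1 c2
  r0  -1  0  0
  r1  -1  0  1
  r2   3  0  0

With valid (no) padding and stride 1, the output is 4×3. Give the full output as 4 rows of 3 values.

Output[0,0]: The receptive field on the input at this output position is [0 5 3 / 2 4 0 / 6 5 9]. Elementwise product with the kernel and sum: 0·-1 + 2·-1 + 0·1 + 6·3.
Output[0,1]: The receptive field on the input at this output position is [5 3 6 / 4 0 9 / 5 9 8]. Elementwise product with the kernel and sum: 5·-1 + 4·-1 + 9·1 + 5·3.

16 15 28
19 23 18
6 9 -4
14 17 17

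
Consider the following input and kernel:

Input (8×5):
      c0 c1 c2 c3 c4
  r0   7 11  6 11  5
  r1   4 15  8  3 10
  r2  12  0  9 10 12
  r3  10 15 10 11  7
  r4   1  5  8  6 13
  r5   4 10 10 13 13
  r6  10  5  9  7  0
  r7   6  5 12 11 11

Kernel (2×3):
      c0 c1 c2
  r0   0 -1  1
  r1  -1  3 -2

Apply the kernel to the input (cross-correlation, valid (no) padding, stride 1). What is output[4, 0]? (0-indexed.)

The receptive field on the input at this output position is [1 5 8 / 4 10 10]. Elementwise product with the kernel and sum: 5·-1 + 8·1 + 4·-1 + 10·3 + 10·-2.

9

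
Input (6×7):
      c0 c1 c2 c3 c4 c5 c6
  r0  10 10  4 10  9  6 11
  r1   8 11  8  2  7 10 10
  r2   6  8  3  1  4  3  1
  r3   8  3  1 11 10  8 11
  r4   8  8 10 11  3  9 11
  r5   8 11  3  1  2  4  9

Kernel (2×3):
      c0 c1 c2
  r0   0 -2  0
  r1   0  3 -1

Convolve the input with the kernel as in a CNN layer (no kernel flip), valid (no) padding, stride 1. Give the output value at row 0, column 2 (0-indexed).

The receptive field on the input at this output position is [4 10 9 / 8 2 7]. Elementwise product with the kernel and sum: 10·-2 + 2·3 + 7·-1.

-21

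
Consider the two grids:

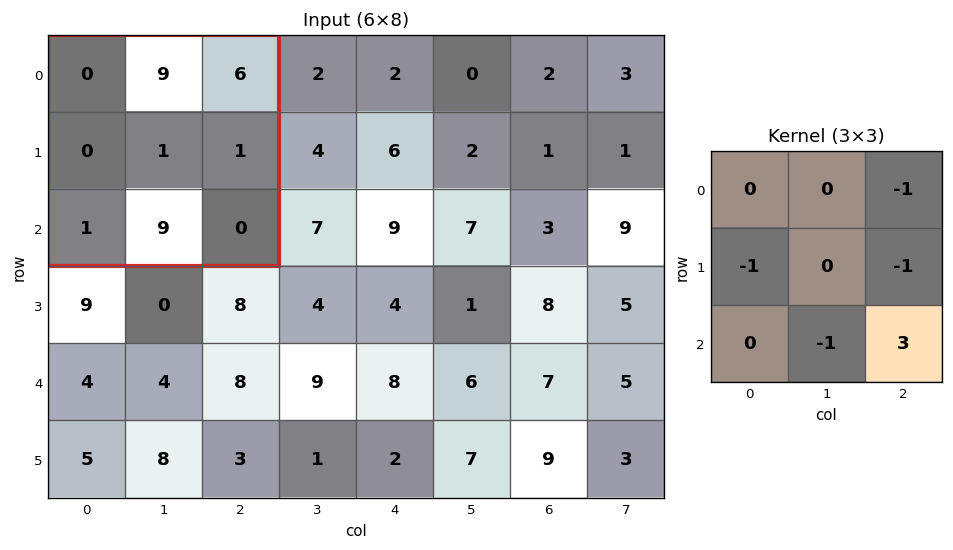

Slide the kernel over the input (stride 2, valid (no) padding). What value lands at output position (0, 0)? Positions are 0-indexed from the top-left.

The receptive field on the input at this output position is [0 9 6 / 0 1 1 / 1 9 0]. Elementwise product with the kernel and sum: 6·-1 + 0·-1 + 1·-1 + 9·-1 + 0·3.

-16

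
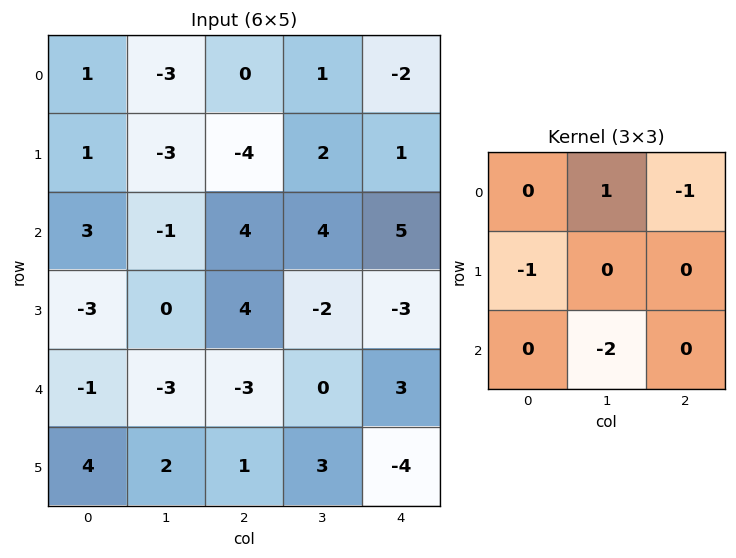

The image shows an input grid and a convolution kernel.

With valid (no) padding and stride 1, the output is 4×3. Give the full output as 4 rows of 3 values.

Output[0,0]: The receptive field on the input at this output position is [1 -3 0 / 1 -3 -4 / 3 -1 4]. Elementwise product with the kernel and sum: -3·1 + 0·-1 + 1·-1 + -1·-2.

-2 -6 -1
-2 -13 1
4 6 -5
-7 7 -2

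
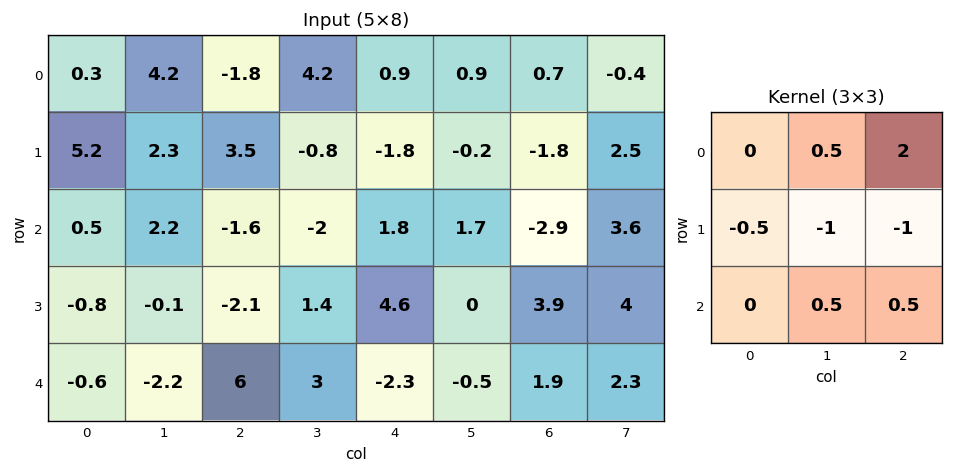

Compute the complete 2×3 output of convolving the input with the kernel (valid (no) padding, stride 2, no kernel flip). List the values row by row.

-9.6 4.65 4.15
2.4 -2 -10.45

Output[0,0]: The receptive field on the input at this output position is [0.3 4.2 -1.8 / 5.2 2.3 3.5 / 0.5 2.2 -1.6]. Elementwise product with the kernel and sum: 4.2·0.5 + -1.8·2 + 5.2·-0.5 + 2.3·-1 + 3.5·-1 + 2.2·0.5 + -1.6·0.5.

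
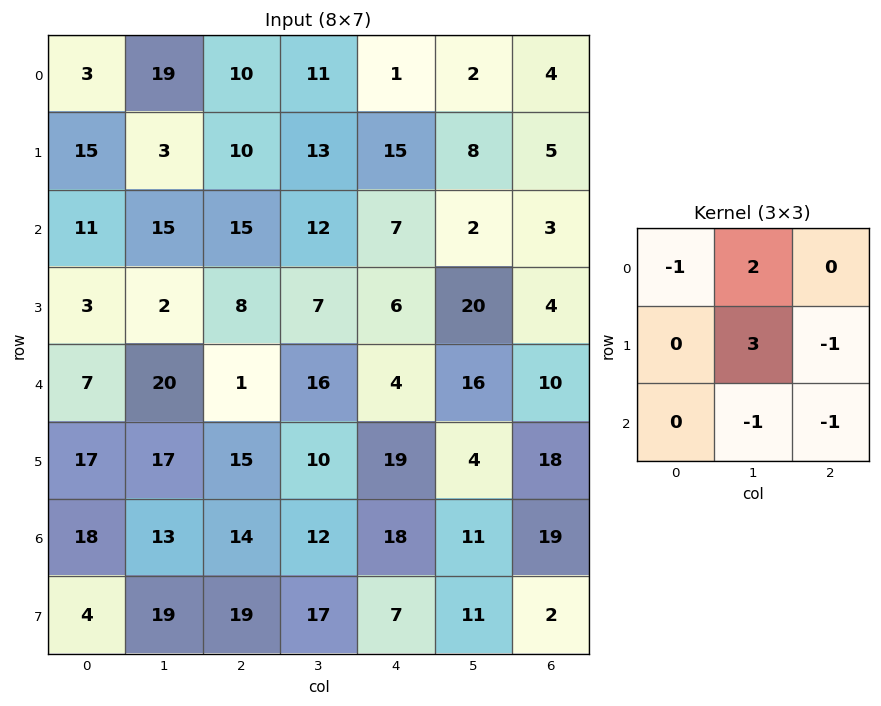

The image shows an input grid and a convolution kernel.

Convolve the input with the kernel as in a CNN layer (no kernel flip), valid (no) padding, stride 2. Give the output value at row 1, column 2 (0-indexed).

The receptive field on the input at this output position is [7 2 3 / 6 20 4 / 4 16 10]. Elementwise product with the kernel and sum: 7·-1 + 2·2 + 20·3 + 4·-1 + 16·-1 + 10·-1.

27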